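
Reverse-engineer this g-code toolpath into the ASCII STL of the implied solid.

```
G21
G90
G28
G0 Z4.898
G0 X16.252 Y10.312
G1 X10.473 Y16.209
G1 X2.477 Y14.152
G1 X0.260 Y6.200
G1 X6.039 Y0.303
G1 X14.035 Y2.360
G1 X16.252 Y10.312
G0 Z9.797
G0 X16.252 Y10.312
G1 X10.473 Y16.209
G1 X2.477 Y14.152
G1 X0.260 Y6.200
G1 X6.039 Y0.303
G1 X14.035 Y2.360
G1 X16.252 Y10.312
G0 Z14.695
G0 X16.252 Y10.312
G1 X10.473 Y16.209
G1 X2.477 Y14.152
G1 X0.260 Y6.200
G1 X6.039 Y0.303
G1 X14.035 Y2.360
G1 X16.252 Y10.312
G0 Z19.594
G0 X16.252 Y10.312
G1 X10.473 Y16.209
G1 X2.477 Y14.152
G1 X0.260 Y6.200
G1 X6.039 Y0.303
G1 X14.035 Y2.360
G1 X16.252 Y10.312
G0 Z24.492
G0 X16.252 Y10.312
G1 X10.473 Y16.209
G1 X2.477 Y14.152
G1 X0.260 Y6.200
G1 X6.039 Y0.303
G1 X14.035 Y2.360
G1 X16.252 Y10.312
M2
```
solid part
  facet normal 0.0000 0.0000 -1.0000
    outer loop
      vertex 2.477 14.152 0.000
      vertex 10.473 16.209 0.000
      vertex 16.252 10.312 0.000
    endloop
  endfacet
  facet normal 0.0000 0.0000 -1.0000
    outer loop
      vertex 0.260 6.200 0.000
      vertex 2.477 14.152 0.000
      vertex 16.252 10.312 0.000
    endloop
  endfacet
  facet normal 0.0000 0.0000 -1.0000
    outer loop
      vertex 6.039 0.303 0.000
      vertex 0.260 6.200 0.000
      vertex 16.252 10.312 0.000
    endloop
  endfacet
  facet normal 0.0000 0.0000 -1.0000
    outer loop
      vertex 14.035 2.360 0.000
      vertex 6.039 0.303 0.000
      vertex 16.252 10.312 0.000
    endloop
  endfacet
  facet normal 0.0000 0.0000 1.0000
    outer loop
      vertex 16.252 10.312 24.492
      vertex 10.473 16.209 24.492
      vertex 2.477 14.152 24.492
    endloop
  endfacet
  facet normal 0.0000 0.0000 1.0000
    outer loop
      vertex 16.252 10.312 24.492
      vertex 2.477 14.152 24.492
      vertex 0.260 6.200 24.492
    endloop
  endfacet
  facet normal 0.0000 0.0000 1.0000
    outer loop
      vertex 16.252 10.312 24.492
      vertex 0.260 6.200 24.492
      vertex 6.039 0.303 24.492
    endloop
  endfacet
  facet normal 0.0000 0.0000 1.0000
    outer loop
      vertex 16.252 10.312 24.492
      vertex 6.039 0.303 24.492
      vertex 14.035 2.360 24.492
    endloop
  endfacet
  facet normal 0.7142 0.6999 0.0000
    outer loop
      vertex 16.252 10.312 0.000
      vertex 10.473 16.209 0.000
      vertex 10.473 16.209 24.492
    endloop
  endfacet
  facet normal 0.7142 0.6999 0.0000
    outer loop
      vertex 16.252 10.312 0.000
      vertex 10.473 16.209 24.492
      vertex 16.252 10.312 24.492
    endloop
  endfacet
  facet normal -0.2491 0.9685 0.0000
    outer loop
      vertex 10.473 16.209 0.000
      vertex 2.477 14.152 0.000
      vertex 2.477 14.152 24.492
    endloop
  endfacet
  facet normal -0.2491 0.9685 0.0000
    outer loop
      vertex 10.473 16.209 0.000
      vertex 2.477 14.152 24.492
      vertex 10.473 16.209 24.492
    endloop
  endfacet
  facet normal -0.9633 0.2686 0.0000
    outer loop
      vertex 2.477 14.152 0.000
      vertex 0.260 6.200 0.000
      vertex 0.260 6.200 24.492
    endloop
  endfacet
  facet normal -0.9633 0.2686 0.0000
    outer loop
      vertex 2.477 14.152 0.000
      vertex 0.260 6.200 24.492
      vertex 2.477 14.152 24.492
    endloop
  endfacet
  facet normal -0.7142 -0.6999 0.0000
    outer loop
      vertex 0.260 6.200 0.000
      vertex 6.039 0.303 0.000
      vertex 6.039 0.303 24.492
    endloop
  endfacet
  facet normal -0.7142 -0.6999 0.0000
    outer loop
      vertex 0.260 6.200 0.000
      vertex 6.039 0.303 24.492
      vertex 0.260 6.200 24.492
    endloop
  endfacet
  facet normal 0.2491 -0.9685 0.0000
    outer loop
      vertex 6.039 0.303 0.000
      vertex 14.035 2.360 0.000
      vertex 14.035 2.360 24.492
    endloop
  endfacet
  facet normal 0.2491 -0.9685 0.0000
    outer loop
      vertex 6.039 0.303 0.000
      vertex 14.035 2.360 24.492
      vertex 6.039 0.303 24.492
    endloop
  endfacet
  facet normal 0.9633 -0.2686 0.0000
    outer loop
      vertex 14.035 2.360 0.000
      vertex 16.252 10.312 0.000
      vertex 16.252 10.312 24.492
    endloop
  endfacet
  facet normal 0.9633 -0.2686 0.0000
    outer loop
      vertex 14.035 2.360 0.000
      vertex 16.252 10.312 24.492
      vertex 14.035 2.360 24.492
    endloop
  endfacet
endsolid part

The G0 Z moves step by Δz≈4.898 mm. Every layer's G1 loop is the same polygon, so the solid is a straight extrusion of it from z=0 to z≈24.5. Closing with flat bottom and top caps and triangulating gives 20 facets — a regular 6-sided prism (a cylinder approximated with 6 flat sides), circumscribed radius ≈ 8.26 mm, height ≈ 24.5 mm.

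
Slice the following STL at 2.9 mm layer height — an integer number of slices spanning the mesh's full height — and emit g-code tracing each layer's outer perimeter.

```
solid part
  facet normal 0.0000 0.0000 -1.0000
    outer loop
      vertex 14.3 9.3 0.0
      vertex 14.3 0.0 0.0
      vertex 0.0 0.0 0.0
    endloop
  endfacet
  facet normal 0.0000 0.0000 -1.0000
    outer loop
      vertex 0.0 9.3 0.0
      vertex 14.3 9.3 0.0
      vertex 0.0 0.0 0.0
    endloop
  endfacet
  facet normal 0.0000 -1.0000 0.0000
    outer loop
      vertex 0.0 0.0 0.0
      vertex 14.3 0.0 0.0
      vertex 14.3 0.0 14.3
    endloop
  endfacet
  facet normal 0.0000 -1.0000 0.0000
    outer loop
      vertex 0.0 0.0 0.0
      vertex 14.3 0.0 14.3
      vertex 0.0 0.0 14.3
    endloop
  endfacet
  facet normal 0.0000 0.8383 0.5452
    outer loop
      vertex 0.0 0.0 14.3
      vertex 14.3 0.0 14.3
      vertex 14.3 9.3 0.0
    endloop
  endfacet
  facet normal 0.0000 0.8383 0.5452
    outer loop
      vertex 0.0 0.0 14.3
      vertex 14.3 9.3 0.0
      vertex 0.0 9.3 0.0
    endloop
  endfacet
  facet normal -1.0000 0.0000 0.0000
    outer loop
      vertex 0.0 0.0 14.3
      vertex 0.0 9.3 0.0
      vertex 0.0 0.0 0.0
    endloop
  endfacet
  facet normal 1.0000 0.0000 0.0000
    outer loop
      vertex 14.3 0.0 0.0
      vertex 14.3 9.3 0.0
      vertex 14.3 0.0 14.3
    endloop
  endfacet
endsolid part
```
; perimeter-only toolpath
G21 ; units = mm
G90 ; absolute positioning
G28 ; home
; layer 1
G0 Z2.9
G0 X0.0 Y0.0
G1 X14.3 Y0.0
G1 X14.3 Y7.4
G1 X0.0 Y7.4
G1 X0.0 Y0.0
; layer 2
G0 Z5.7
G0 X0.0 Y0.0
G1 X14.3 Y0.0
G1 X14.3 Y5.6
G1 X0.0 Y5.6
G1 X0.0 Y0.0
; layer 3
G0 Z8.6
G0 X0.0 Y0.0
G1 X14.3 Y0.0
G1 X14.3 Y3.7
G1 X0.0 Y3.7
G1 X0.0 Y0.0
; layer 4
G0 Z11.4
G0 X0.0 Y0.0
G1 X14.3 Y0.0
G1 X14.3 Y1.9
G1 X0.0 Y1.9
G1 X0.0 Y0.0
M2 ; end

The solid is a wedge (ramp): 14.3 × 9.3 mm base, rising to 14.3 mm along the y=0 edge and sloping linearly to z=0 at y=9.3. Slicing at Δz = 2.9 mm — 5 equal slices spanning the solid's height, so layer i sits at z = i·h/5 — gives 4 non-empty perimeters. Each is a 4-segment closed polygon; G0 lifts to the layer z and rapids to the start vertex, then G1 traces the edges. The cross-section shrinks linearly with z (the slice at the apex is degenerate and omitted).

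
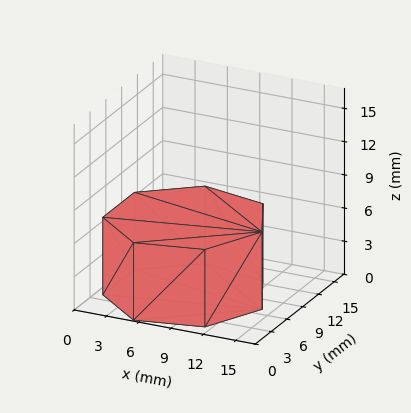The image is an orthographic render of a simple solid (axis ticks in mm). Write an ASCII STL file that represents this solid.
Reading the render: the shape is a regular 7-sided prism (a cylinder approximated with 7 flat sides), circumscribed radius ≈ 7 mm, height ≈ 7 mm (dimensions read to the nearest mm from the axis ticks). For the STL, each face is triangulated and given an outward normal.

solid part
  facet normal 0.0000 0.0000 -1.0000
    outer loop
      vertex 5.4 13.8 0.0
      vertex 11.4 12.5 0.0
      vertex 14.0 7.0 0.0
    endloop
  endfacet
  facet normal 0.0000 0.0000 -1.0000
    outer loop
      vertex 0.7 10.0 0.0
      vertex 5.4 13.8 0.0
      vertex 14.0 7.0 0.0
    endloop
  endfacet
  facet normal 0.0000 0.0000 -1.0000
    outer loop
      vertex 0.7 4.0 0.0
      vertex 0.7 10.0 0.0
      vertex 14.0 7.0 0.0
    endloop
  endfacet
  facet normal 0.0000 0.0000 -1.0000
    outer loop
      vertex 5.4 0.2 0.0
      vertex 0.7 4.0 0.0
      vertex 14.0 7.0 0.0
    endloop
  endfacet
  facet normal 0.0000 0.0000 -1.0000
    outer loop
      vertex 11.4 1.5 0.0
      vertex 5.4 0.2 0.0
      vertex 14.0 7.0 0.0
    endloop
  endfacet
  facet normal 0.0000 0.0000 1.0000
    outer loop
      vertex 14.0 7.0 7.0
      vertex 11.4 12.5 7.0
      vertex 5.4 13.8 7.0
    endloop
  endfacet
  facet normal 0.0000 0.0000 1.0000
    outer loop
      vertex 14.0 7.0 7.0
      vertex 5.4 13.8 7.0
      vertex 0.7 10.0 7.0
    endloop
  endfacet
  facet normal 0.0000 0.0000 1.0000
    outer loop
      vertex 14.0 7.0 7.0
      vertex 0.7 10.0 7.0
      vertex 0.7 4.0 7.0
    endloop
  endfacet
  facet normal 0.0000 0.0000 1.0000
    outer loop
      vertex 14.0 7.0 7.0
      vertex 0.7 4.0 7.0
      vertex 5.4 0.2 7.0
    endloop
  endfacet
  facet normal 0.0000 0.0000 1.0000
    outer loop
      vertex 14.0 7.0 7.0
      vertex 5.4 0.2 7.0
      vertex 11.4 1.5 7.0
    endloop
  endfacet
  facet normal 0.9041 0.4274 0.0000
    outer loop
      vertex 14.0 7.0 0.0
      vertex 11.4 12.5 0.0
      vertex 11.4 12.5 7.0
    endloop
  endfacet
  facet normal 0.9041 0.4274 0.0000
    outer loop
      vertex 14.0 7.0 0.0
      vertex 11.4 12.5 7.0
      vertex 14.0 7.0 7.0
    endloop
  endfacet
  facet normal 0.2118 0.9773 0.0000
    outer loop
      vertex 11.4 12.5 0.0
      vertex 5.4 13.8 0.0
      vertex 5.4 13.8 7.0
    endloop
  endfacet
  facet normal 0.2118 0.9773 0.0000
    outer loop
      vertex 11.4 12.5 0.0
      vertex 5.4 13.8 7.0
      vertex 11.4 12.5 7.0
    endloop
  endfacet
  facet normal -0.6287 0.7776 0.0000
    outer loop
      vertex 5.4 13.8 0.0
      vertex 0.7 10.0 0.0
      vertex 0.7 10.0 7.0
    endloop
  endfacet
  facet normal -0.6287 0.7776 0.0000
    outer loop
      vertex 5.4 13.8 0.0
      vertex 0.7 10.0 7.0
      vertex 5.4 13.8 7.0
    endloop
  endfacet
  facet normal -1.0000 0.0000 0.0000
    outer loop
      vertex 0.7 10.0 0.0
      vertex 0.7 4.0 0.0
      vertex 0.7 4.0 7.0
    endloop
  endfacet
  facet normal -1.0000 0.0000 0.0000
    outer loop
      vertex 0.7 10.0 0.0
      vertex 0.7 4.0 7.0
      vertex 0.7 10.0 7.0
    endloop
  endfacet
  facet normal -0.6287 -0.7776 0.0000
    outer loop
      vertex 0.7 4.0 0.0
      vertex 5.4 0.2 0.0
      vertex 5.4 0.2 7.0
    endloop
  endfacet
  facet normal -0.6287 -0.7776 0.0000
    outer loop
      vertex 0.7 4.0 0.0
      vertex 5.4 0.2 7.0
      vertex 0.7 4.0 7.0
    endloop
  endfacet
  facet normal 0.2118 -0.9773 0.0000
    outer loop
      vertex 5.4 0.2 0.0
      vertex 11.4 1.5 0.0
      vertex 11.4 1.5 7.0
    endloop
  endfacet
  facet normal 0.2118 -0.9773 0.0000
    outer loop
      vertex 5.4 0.2 0.0
      vertex 11.4 1.5 7.0
      vertex 5.4 0.2 7.0
    endloop
  endfacet
  facet normal 0.9041 -0.4274 0.0000
    outer loop
      vertex 11.4 1.5 0.0
      vertex 14.0 7.0 0.0
      vertex 14.0 7.0 7.0
    endloop
  endfacet
  facet normal 0.9041 -0.4274 0.0000
    outer loop
      vertex 11.4 1.5 0.0
      vertex 14.0 7.0 7.0
      vertex 11.4 1.5 7.0
    endloop
  endfacet
endsolid part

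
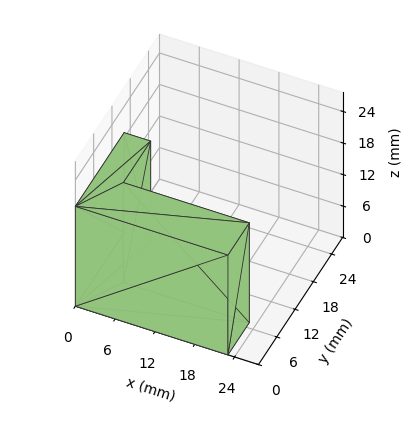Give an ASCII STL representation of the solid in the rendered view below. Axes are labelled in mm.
Reading the render: the shape is an L-shaped prism: outer 23 × 16 mm, arm thicknesses ≈ 7 mm (horizontal) and 4 mm (vertical), extruded 19 mm in z (dimensions read to the nearest mm from the axis ticks). For the STL, each face is triangulated and given an outward normal.

solid part
  facet normal 0.0000 0.0000 -1.0000
    outer loop
      vertex 23.0 7.0 0.0
      vertex 23.0 0.0 0.0
      vertex 0.0 0.0 0.0
    endloop
  endfacet
  facet normal 0.0000 0.0000 -1.0000
    outer loop
      vertex 4.0 7.0 0.0
      vertex 23.0 7.0 0.0
      vertex 0.0 0.0 0.0
    endloop
  endfacet
  facet normal 0.0000 0.0000 -1.0000
    outer loop
      vertex 4.0 16.0 0.0
      vertex 4.0 7.0 0.0
      vertex 0.0 0.0 0.0
    endloop
  endfacet
  facet normal 0.0000 0.0000 -1.0000
    outer loop
      vertex 0.0 16.0 0.0
      vertex 4.0 16.0 0.0
      vertex 0.0 0.0 0.0
    endloop
  endfacet
  facet normal 0.0000 0.0000 1.0000
    outer loop
      vertex 0.0 0.0 19.0
      vertex 23.0 0.0 19.0
      vertex 23.0 7.0 19.0
    endloop
  endfacet
  facet normal 0.0000 0.0000 1.0000
    outer loop
      vertex 0.0 0.0 19.0
      vertex 23.0 7.0 19.0
      vertex 4.0 7.0 19.0
    endloop
  endfacet
  facet normal 0.0000 0.0000 1.0000
    outer loop
      vertex 0.0 0.0 19.0
      vertex 4.0 7.0 19.0
      vertex 4.0 16.0 19.0
    endloop
  endfacet
  facet normal 0.0000 0.0000 1.0000
    outer loop
      vertex 0.0 0.0 19.0
      vertex 4.0 16.0 19.0
      vertex 0.0 16.0 19.0
    endloop
  endfacet
  facet normal 0.0000 -1.0000 0.0000
    outer loop
      vertex 0.0 0.0 0.0
      vertex 23.0 0.0 0.0
      vertex 23.0 0.0 19.0
    endloop
  endfacet
  facet normal 0.0000 -1.0000 0.0000
    outer loop
      vertex 0.0 0.0 0.0
      vertex 23.0 0.0 19.0
      vertex 0.0 0.0 19.0
    endloop
  endfacet
  facet normal 1.0000 0.0000 0.0000
    outer loop
      vertex 23.0 0.0 0.0
      vertex 23.0 7.0 0.0
      vertex 23.0 7.0 19.0
    endloop
  endfacet
  facet normal 1.0000 0.0000 0.0000
    outer loop
      vertex 23.0 0.0 0.0
      vertex 23.0 7.0 19.0
      vertex 23.0 0.0 19.0
    endloop
  endfacet
  facet normal 0.0000 1.0000 0.0000
    outer loop
      vertex 23.0 7.0 0.0
      vertex 4.0 7.0 0.0
      vertex 4.0 7.0 19.0
    endloop
  endfacet
  facet normal 0.0000 1.0000 0.0000
    outer loop
      vertex 23.0 7.0 0.0
      vertex 4.0 7.0 19.0
      vertex 23.0 7.0 19.0
    endloop
  endfacet
  facet normal 1.0000 0.0000 0.0000
    outer loop
      vertex 4.0 7.0 0.0
      vertex 4.0 16.0 0.0
      vertex 4.0 16.0 19.0
    endloop
  endfacet
  facet normal 1.0000 0.0000 0.0000
    outer loop
      vertex 4.0 7.0 0.0
      vertex 4.0 16.0 19.0
      vertex 4.0 7.0 19.0
    endloop
  endfacet
  facet normal 0.0000 1.0000 0.0000
    outer loop
      vertex 4.0 16.0 0.0
      vertex 0.0 16.0 0.0
      vertex 0.0 16.0 19.0
    endloop
  endfacet
  facet normal 0.0000 1.0000 0.0000
    outer loop
      vertex 4.0 16.0 0.0
      vertex 0.0 16.0 19.0
      vertex 4.0 16.0 19.0
    endloop
  endfacet
  facet normal -1.0000 0.0000 0.0000
    outer loop
      vertex 0.0 16.0 0.0
      vertex 0.0 0.0 0.0
      vertex 0.0 0.0 19.0
    endloop
  endfacet
  facet normal -1.0000 0.0000 0.0000
    outer loop
      vertex 0.0 16.0 0.0
      vertex 0.0 0.0 19.0
      vertex 0.0 16.0 19.0
    endloop
  endfacet
endsolid part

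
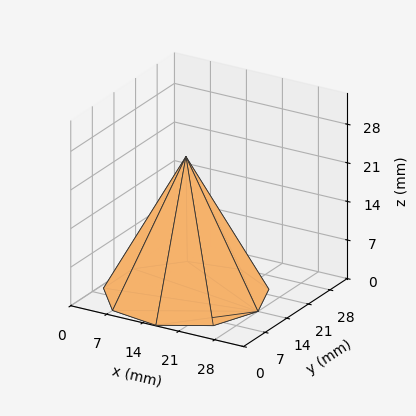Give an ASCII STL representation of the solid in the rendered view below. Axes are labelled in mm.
Reading the render: the shape is a regular 9-sided pyramid, base circumscribed radius ≈ 14 mm, apex at z ≈ 25 mm (dimensions read to the nearest mm from the axis ticks). For the STL, each face is triangulated and given an outward normal.

solid part
  facet normal 0.0000 0.0000 -1.0000
    outer loop
      vertex 16.431 27.787 0.000
      vertex 24.725 22.999 0.000
      vertex 28.000 14.000 0.000
    endloop
  endfacet
  facet normal 0.0000 0.0000 -1.0000
    outer loop
      vertex 7.000 26.124 0.000
      vertex 16.431 27.787 0.000
      vertex 28.000 14.000 0.000
    endloop
  endfacet
  facet normal 0.0000 0.0000 -1.0000
    outer loop
      vertex 0.844 18.788 0.000
      vertex 7.000 26.124 0.000
      vertex 28.000 14.000 0.000
    endloop
  endfacet
  facet normal 0.0000 0.0000 -1.0000
    outer loop
      vertex 0.844 9.212 0.000
      vertex 0.844 18.788 0.000
      vertex 28.000 14.000 0.000
    endloop
  endfacet
  facet normal 0.0000 0.0000 -1.0000
    outer loop
      vertex 7.000 1.876 0.000
      vertex 0.844 9.212 0.000
      vertex 28.000 14.000 0.000
    endloop
  endfacet
  facet normal 0.0000 0.0000 -1.0000
    outer loop
      vertex 16.431 0.213 0.000
      vertex 7.000 1.876 0.000
      vertex 28.000 14.000 0.000
    endloop
  endfacet
  facet normal 0.0000 0.0000 -1.0000
    outer loop
      vertex 24.725 5.001 0.000
      vertex 16.431 0.213 0.000
      vertex 28.000 14.000 0.000
    endloop
  endfacet
  facet normal 0.8316 0.3026 0.4657
    outer loop
      vertex 28.000 14.000 0.000
      vertex 24.725 22.999 0.000
      vertex 14.000 14.000 25.000
    endloop
  endfacet
  facet normal 0.4424 0.7664 0.4657
    outer loop
      vertex 24.725 22.999 0.000
      vertex 16.431 27.787 0.000
      vertex 14.000 14.000 25.000
    endloop
  endfacet
  facet normal -0.1537 0.8715 0.4657
    outer loop
      vertex 16.431 27.787 0.000
      vertex 7.000 26.124 0.000
      vertex 14.000 14.000 25.000
    endloop
  endfacet
  facet normal -0.6779 0.5689 0.4657
    outer loop
      vertex 7.000 26.124 0.000
      vertex 0.844 18.788 0.000
      vertex 14.000 14.000 25.000
    endloop
  endfacet
  facet normal -0.8849 0.0000 0.4657
    outer loop
      vertex 0.844 18.788 0.000
      vertex 0.844 9.212 0.000
      vertex 14.000 14.000 25.000
    endloop
  endfacet
  facet normal -0.6779 -0.5689 0.4657
    outer loop
      vertex 0.844 9.212 0.000
      vertex 7.000 1.876 0.000
      vertex 14.000 14.000 25.000
    endloop
  endfacet
  facet normal -0.1537 -0.8715 0.4657
    outer loop
      vertex 7.000 1.876 0.000
      vertex 16.431 0.213 0.000
      vertex 14.000 14.000 25.000
    endloop
  endfacet
  facet normal 0.4424 -0.7664 0.4657
    outer loop
      vertex 16.431 0.213 0.000
      vertex 24.725 5.001 0.000
      vertex 14.000 14.000 25.000
    endloop
  endfacet
  facet normal 0.8316 -0.3026 0.4657
    outer loop
      vertex 24.725 5.001 0.000
      vertex 28.000 14.000 0.000
      vertex 14.000 14.000 25.000
    endloop
  endfacet
endsolid part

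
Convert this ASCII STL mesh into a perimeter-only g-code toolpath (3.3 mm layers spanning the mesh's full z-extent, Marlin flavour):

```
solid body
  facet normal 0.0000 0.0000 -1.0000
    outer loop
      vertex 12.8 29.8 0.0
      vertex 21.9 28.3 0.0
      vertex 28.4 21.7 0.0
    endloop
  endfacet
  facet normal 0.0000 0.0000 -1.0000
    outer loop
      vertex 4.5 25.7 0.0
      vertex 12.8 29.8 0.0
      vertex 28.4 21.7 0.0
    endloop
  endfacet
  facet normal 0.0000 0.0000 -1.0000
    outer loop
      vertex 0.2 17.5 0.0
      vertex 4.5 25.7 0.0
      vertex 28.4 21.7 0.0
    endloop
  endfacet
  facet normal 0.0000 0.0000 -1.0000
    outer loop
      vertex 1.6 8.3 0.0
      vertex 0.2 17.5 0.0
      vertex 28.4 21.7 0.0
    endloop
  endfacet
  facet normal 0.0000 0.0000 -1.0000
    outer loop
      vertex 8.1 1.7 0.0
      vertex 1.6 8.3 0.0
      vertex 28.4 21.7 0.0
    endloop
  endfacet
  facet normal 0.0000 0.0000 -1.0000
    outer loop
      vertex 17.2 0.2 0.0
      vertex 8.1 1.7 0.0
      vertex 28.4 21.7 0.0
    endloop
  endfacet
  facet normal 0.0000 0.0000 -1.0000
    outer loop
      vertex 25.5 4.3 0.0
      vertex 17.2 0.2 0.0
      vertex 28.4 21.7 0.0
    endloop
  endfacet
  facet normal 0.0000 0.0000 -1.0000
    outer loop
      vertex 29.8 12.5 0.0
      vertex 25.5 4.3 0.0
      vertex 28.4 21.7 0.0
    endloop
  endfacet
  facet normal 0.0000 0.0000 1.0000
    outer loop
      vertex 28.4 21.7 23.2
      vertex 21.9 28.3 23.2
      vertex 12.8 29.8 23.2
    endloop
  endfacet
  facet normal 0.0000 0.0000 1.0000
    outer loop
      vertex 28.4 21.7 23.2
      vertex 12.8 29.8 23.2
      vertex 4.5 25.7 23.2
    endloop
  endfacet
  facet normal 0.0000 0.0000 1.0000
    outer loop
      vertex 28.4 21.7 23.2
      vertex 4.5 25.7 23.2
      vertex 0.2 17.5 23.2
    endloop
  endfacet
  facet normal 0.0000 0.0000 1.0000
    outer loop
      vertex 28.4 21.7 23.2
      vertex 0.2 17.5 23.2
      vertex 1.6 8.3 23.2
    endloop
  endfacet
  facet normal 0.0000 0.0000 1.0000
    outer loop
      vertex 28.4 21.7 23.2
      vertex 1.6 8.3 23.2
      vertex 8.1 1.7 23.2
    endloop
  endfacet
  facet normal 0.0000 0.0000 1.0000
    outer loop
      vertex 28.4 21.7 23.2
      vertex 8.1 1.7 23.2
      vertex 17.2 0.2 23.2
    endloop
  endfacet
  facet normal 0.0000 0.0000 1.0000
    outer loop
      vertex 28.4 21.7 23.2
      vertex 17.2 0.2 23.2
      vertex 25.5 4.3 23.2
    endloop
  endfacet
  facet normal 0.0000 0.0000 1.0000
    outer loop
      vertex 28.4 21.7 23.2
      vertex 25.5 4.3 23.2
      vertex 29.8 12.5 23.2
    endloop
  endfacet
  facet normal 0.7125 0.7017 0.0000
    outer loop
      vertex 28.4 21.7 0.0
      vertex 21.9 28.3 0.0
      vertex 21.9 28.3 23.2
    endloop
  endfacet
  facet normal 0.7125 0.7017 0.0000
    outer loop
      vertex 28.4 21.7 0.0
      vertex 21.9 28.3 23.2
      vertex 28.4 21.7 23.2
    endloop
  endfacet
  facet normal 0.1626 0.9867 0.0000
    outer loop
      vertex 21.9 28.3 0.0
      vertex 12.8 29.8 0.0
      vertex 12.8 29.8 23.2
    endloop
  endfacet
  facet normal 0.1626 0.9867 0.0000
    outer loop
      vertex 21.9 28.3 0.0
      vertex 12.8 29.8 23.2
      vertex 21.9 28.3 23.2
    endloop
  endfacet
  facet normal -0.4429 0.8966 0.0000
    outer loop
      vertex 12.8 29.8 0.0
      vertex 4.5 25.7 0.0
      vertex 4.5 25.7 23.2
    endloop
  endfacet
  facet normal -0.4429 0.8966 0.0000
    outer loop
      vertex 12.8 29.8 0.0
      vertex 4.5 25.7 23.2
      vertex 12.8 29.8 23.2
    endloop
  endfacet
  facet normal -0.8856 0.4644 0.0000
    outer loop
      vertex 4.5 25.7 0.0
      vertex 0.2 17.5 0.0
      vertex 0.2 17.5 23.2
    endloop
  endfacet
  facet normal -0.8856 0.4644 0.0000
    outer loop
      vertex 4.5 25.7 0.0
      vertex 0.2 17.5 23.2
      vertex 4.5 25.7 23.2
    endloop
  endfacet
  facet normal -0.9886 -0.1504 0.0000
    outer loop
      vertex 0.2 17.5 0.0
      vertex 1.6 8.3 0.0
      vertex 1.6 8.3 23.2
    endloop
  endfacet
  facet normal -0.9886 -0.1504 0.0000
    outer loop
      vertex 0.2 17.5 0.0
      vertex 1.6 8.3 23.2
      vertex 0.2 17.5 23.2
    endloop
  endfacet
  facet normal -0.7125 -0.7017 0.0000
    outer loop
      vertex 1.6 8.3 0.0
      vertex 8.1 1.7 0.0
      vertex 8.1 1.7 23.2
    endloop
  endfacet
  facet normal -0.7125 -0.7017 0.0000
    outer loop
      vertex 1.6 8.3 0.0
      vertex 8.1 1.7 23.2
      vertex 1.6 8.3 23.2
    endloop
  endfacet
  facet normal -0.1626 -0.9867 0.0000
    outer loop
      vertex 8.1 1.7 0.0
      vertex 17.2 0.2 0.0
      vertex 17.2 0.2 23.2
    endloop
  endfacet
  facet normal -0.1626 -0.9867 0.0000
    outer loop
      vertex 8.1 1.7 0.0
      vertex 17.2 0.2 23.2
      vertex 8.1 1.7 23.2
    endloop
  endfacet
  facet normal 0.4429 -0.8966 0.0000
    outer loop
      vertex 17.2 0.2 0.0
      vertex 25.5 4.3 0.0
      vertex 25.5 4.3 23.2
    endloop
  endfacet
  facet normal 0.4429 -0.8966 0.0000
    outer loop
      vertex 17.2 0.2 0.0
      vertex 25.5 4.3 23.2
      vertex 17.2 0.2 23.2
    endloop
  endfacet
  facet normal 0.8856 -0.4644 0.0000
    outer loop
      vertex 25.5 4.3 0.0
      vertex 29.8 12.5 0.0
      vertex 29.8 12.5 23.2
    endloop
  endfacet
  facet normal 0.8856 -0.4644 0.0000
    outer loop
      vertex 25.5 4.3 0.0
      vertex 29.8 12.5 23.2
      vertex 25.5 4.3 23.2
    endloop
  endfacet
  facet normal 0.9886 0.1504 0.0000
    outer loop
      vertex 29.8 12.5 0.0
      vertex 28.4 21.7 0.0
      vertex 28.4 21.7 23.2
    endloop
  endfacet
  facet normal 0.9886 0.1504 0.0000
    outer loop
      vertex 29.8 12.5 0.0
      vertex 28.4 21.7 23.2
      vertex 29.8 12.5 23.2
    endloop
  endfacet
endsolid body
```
; perimeter-only toolpath
G21 ; units = mm
G90 ; absolute positioning
G28 ; home
; layer 1
G0 Z3.3
G0 X28.4 Y21.7
G1 X21.9 Y28.3
G1 X12.8 Y29.8
G1 X4.5 Y25.7
G1 X0.2 Y17.5
G1 X1.6 Y8.3
G1 X8.1 Y1.7
G1 X17.2 Y0.2
G1 X25.5 Y4.3
G1 X29.8 Y12.5
G1 X28.4 Y21.7
; layer 2
G0 Z6.6
G0 X28.4 Y21.7
G1 X21.9 Y28.3
G1 X12.8 Y29.8
G1 X4.5 Y25.7
G1 X0.2 Y17.5
G1 X1.6 Y8.3
G1 X8.1 Y1.7
G1 X17.2 Y0.2
G1 X25.5 Y4.3
G1 X29.8 Y12.5
G1 X28.4 Y21.7
; layer 3
G0 Z9.9
G0 X28.4 Y21.7
G1 X21.9 Y28.3
G1 X12.8 Y29.8
G1 X4.5 Y25.7
G1 X0.2 Y17.5
G1 X1.6 Y8.3
G1 X8.1 Y1.7
G1 X17.2 Y0.2
G1 X25.5 Y4.3
G1 X29.8 Y12.5
G1 X28.4 Y21.7
; layer 4
G0 Z13.3
G0 X28.4 Y21.7
G1 X21.9 Y28.3
G1 X12.8 Y29.8
G1 X4.5 Y25.7
G1 X0.2 Y17.5
G1 X1.6 Y8.3
G1 X8.1 Y1.7
G1 X17.2 Y0.2
G1 X25.5 Y4.3
G1 X29.8 Y12.5
G1 X28.4 Y21.7
; layer 5
G0 Z16.6
G0 X28.4 Y21.7
G1 X21.9 Y28.3
G1 X12.8 Y29.8
G1 X4.5 Y25.7
G1 X0.2 Y17.5
G1 X1.6 Y8.3
G1 X8.1 Y1.7
G1 X17.2 Y0.2
G1 X25.5 Y4.3
G1 X29.8 Y12.5
G1 X28.4 Y21.7
; layer 6
G0 Z19.9
G0 X28.4 Y21.7
G1 X21.9 Y28.3
G1 X12.8 Y29.8
G1 X4.5 Y25.7
G1 X0.2 Y17.5
G1 X1.6 Y8.3
G1 X8.1 Y1.7
G1 X17.2 Y0.2
G1 X25.5 Y4.3
G1 X29.8 Y12.5
G1 X28.4 Y21.7
; layer 7
G0 Z23.2
G0 X28.4 Y21.7
G1 X21.9 Y28.3
G1 X12.8 Y29.8
G1 X4.5 Y25.7
G1 X0.2 Y17.5
G1 X1.6 Y8.3
G1 X8.1 Y1.7
G1 X17.2 Y0.2
G1 X25.5 Y4.3
G1 X29.8 Y12.5
G1 X28.4 Y21.7
M2 ; end

The solid is a regular 10-sided prism (a cylinder approximated with 10 flat sides), circumscribed radius ≈ 15 mm, height ≈ 23.2 mm. Slicing at Δz = 3.3 mm — 7 equal slices spanning the solid's height, so layer i sits at z = i·h/7 — gives 7 non-empty perimeters. Each is a 10-segment closed polygon; G0 lifts to the layer z and rapids to the start vertex, then G1 traces the edges.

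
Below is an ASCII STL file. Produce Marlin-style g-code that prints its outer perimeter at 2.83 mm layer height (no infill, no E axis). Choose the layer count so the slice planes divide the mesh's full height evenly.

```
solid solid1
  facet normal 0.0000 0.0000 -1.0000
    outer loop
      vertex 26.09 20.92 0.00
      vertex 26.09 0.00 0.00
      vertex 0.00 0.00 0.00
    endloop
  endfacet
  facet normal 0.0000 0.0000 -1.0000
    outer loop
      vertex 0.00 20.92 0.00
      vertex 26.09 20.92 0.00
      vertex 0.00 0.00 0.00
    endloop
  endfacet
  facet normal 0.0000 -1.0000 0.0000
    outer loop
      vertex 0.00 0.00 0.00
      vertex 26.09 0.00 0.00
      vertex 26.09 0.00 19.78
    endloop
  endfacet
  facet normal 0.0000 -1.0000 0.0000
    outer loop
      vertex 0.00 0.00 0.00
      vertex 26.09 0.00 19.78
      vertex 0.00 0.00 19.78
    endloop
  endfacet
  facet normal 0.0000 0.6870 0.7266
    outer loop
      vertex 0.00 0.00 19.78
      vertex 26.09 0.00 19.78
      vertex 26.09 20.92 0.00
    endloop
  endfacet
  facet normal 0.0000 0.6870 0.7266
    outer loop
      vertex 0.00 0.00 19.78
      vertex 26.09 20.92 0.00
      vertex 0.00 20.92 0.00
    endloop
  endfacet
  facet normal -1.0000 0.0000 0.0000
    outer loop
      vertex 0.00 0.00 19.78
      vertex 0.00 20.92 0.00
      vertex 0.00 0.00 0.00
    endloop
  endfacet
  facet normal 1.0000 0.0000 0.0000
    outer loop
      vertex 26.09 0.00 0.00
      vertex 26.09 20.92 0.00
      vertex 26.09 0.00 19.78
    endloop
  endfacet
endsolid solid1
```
; perimeter-only toolpath
G21 ; units = mm
G90 ; absolute positioning
G28 ; home
; layer 1
G0 Z2.83
G0 X0.00 Y0.00
G1 X26.09 Y0.00
G1 X26.09 Y17.93
G1 X0.00 Y17.93
G1 X0.00 Y0.00
; layer 2
G0 Z5.65
G0 X0.00 Y0.00
G1 X26.09 Y0.00
G1 X26.09 Y14.94
G1 X0.00 Y14.94
G1 X0.00 Y0.00
; layer 3
G0 Z8.48
G0 X0.00 Y0.00
G1 X26.09 Y0.00
G1 X26.09 Y11.95
G1 X0.00 Y11.95
G1 X0.00 Y0.00
; layer 4
G0 Z11.30
G0 X0.00 Y0.00
G1 X26.09 Y0.00
G1 X26.09 Y8.97
G1 X0.00 Y8.97
G1 X0.00 Y0.00
; layer 5
G0 Z14.13
G0 X0.00 Y0.00
G1 X26.09 Y0.00
G1 X26.09 Y5.98
G1 X0.00 Y5.98
G1 X0.00 Y0.00
; layer 6
G0 Z16.95
G0 X0.00 Y0.00
G1 X26.09 Y0.00
G1 X26.09 Y2.99
G1 X0.00 Y2.99
G1 X0.00 Y0.00
M2 ; end

The solid is a wedge (ramp): 26.1 × 20.9 mm base, rising to 19.8 mm along the y=0 edge and sloping linearly to z=0 at y=20.9. Slicing at Δz = 2.83 mm — 7 equal slices spanning the solid's height, so layer i sits at z = i·h/7 — gives 6 non-empty perimeters. Each is a 4-segment closed polygon; G0 lifts to the layer z and rapids to the start vertex, then G1 traces the edges. The cross-section shrinks linearly with z (the slice at the apex is degenerate and omitted).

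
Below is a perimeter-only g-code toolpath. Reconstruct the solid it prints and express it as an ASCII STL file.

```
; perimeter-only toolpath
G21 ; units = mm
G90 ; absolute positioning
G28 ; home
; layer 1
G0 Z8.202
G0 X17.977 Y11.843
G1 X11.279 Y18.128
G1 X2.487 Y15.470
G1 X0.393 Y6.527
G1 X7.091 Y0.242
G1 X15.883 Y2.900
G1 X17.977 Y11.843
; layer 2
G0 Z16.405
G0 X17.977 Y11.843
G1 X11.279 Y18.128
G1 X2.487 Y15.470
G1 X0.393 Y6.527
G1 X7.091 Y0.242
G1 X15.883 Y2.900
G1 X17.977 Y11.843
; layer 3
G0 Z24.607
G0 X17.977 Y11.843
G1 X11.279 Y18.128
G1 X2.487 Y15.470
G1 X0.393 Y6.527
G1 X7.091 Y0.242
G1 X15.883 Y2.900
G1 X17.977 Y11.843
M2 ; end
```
solid part
  facet normal 0.0000 0.0000 -1.0000
    outer loop
      vertex 2.487 15.470 0.000
      vertex 11.279 18.128 0.000
      vertex 17.977 11.843 0.000
    endloop
  endfacet
  facet normal 0.0000 0.0000 -1.0000
    outer loop
      vertex 0.393 6.527 0.000
      vertex 2.487 15.470 0.000
      vertex 17.977 11.843 0.000
    endloop
  endfacet
  facet normal 0.0000 0.0000 -1.0000
    outer loop
      vertex 7.091 0.242 0.000
      vertex 0.393 6.527 0.000
      vertex 17.977 11.843 0.000
    endloop
  endfacet
  facet normal 0.0000 0.0000 -1.0000
    outer loop
      vertex 15.883 2.900 0.000
      vertex 7.091 0.242 0.000
      vertex 17.977 11.843 0.000
    endloop
  endfacet
  facet normal 0.0000 0.0000 1.0000
    outer loop
      vertex 17.977 11.843 24.607
      vertex 11.279 18.128 24.607
      vertex 2.487 15.470 24.607
    endloop
  endfacet
  facet normal 0.0000 0.0000 1.0000
    outer loop
      vertex 17.977 11.843 24.607
      vertex 2.487 15.470 24.607
      vertex 0.393 6.527 24.607
    endloop
  endfacet
  facet normal 0.0000 0.0000 1.0000
    outer loop
      vertex 17.977 11.843 24.607
      vertex 0.393 6.527 24.607
      vertex 7.091 0.242 24.607
    endloop
  endfacet
  facet normal 0.0000 0.0000 1.0000
    outer loop
      vertex 17.977 11.843 24.607
      vertex 7.091 0.242 24.607
      vertex 15.883 2.900 24.607
    endloop
  endfacet
  facet normal 0.6843 0.7292 0.0000
    outer loop
      vertex 17.977 11.843 0.000
      vertex 11.279 18.128 0.000
      vertex 11.279 18.128 24.607
    endloop
  endfacet
  facet normal 0.6843 0.7292 0.0000
    outer loop
      vertex 17.977 11.843 0.000
      vertex 11.279 18.128 24.607
      vertex 17.977 11.843 24.607
    endloop
  endfacet
  facet normal -0.2894 0.9572 0.0000
    outer loop
      vertex 11.279 18.128 0.000
      vertex 2.487 15.470 0.000
      vertex 2.487 15.470 24.607
    endloop
  endfacet
  facet normal -0.2894 0.9572 0.0000
    outer loop
      vertex 11.279 18.128 0.000
      vertex 2.487 15.470 24.607
      vertex 11.279 18.128 24.607
    endloop
  endfacet
  facet normal -0.9737 0.2280 0.0000
    outer loop
      vertex 2.487 15.470 0.000
      vertex 0.393 6.527 0.000
      vertex 0.393 6.527 24.607
    endloop
  endfacet
  facet normal -0.9737 0.2280 0.0000
    outer loop
      vertex 2.487 15.470 0.000
      vertex 0.393 6.527 24.607
      vertex 2.487 15.470 24.607
    endloop
  endfacet
  facet normal -0.6843 -0.7292 0.0000
    outer loop
      vertex 0.393 6.527 0.000
      vertex 7.091 0.242 0.000
      vertex 7.091 0.242 24.607
    endloop
  endfacet
  facet normal -0.6843 -0.7292 0.0000
    outer loop
      vertex 0.393 6.527 0.000
      vertex 7.091 0.242 24.607
      vertex 0.393 6.527 24.607
    endloop
  endfacet
  facet normal 0.2894 -0.9572 0.0000
    outer loop
      vertex 7.091 0.242 0.000
      vertex 15.883 2.900 0.000
      vertex 15.883 2.900 24.607
    endloop
  endfacet
  facet normal 0.2894 -0.9572 0.0000
    outer loop
      vertex 7.091 0.242 0.000
      vertex 15.883 2.900 24.607
      vertex 7.091 0.242 24.607
    endloop
  endfacet
  facet normal 0.9737 -0.2280 0.0000
    outer loop
      vertex 15.883 2.900 0.000
      vertex 17.977 11.843 0.000
      vertex 17.977 11.843 24.607
    endloop
  endfacet
  facet normal 0.9737 -0.2280 0.0000
    outer loop
      vertex 15.883 2.900 0.000
      vertex 17.977 11.843 24.607
      vertex 15.883 2.900 24.607
    endloop
  endfacet
endsolid part

The G0 Z moves step by Δz≈8.202 mm. Every layer's G1 loop is the same polygon, so the solid is a straight extrusion of it from z=0 to z≈24.6. Closing with flat bottom and top caps and triangulating gives 20 facets — a regular 6-sided prism (a cylinder approximated with 6 flat sides), circumscribed radius ≈ 9.19 mm, height ≈ 24.6 mm.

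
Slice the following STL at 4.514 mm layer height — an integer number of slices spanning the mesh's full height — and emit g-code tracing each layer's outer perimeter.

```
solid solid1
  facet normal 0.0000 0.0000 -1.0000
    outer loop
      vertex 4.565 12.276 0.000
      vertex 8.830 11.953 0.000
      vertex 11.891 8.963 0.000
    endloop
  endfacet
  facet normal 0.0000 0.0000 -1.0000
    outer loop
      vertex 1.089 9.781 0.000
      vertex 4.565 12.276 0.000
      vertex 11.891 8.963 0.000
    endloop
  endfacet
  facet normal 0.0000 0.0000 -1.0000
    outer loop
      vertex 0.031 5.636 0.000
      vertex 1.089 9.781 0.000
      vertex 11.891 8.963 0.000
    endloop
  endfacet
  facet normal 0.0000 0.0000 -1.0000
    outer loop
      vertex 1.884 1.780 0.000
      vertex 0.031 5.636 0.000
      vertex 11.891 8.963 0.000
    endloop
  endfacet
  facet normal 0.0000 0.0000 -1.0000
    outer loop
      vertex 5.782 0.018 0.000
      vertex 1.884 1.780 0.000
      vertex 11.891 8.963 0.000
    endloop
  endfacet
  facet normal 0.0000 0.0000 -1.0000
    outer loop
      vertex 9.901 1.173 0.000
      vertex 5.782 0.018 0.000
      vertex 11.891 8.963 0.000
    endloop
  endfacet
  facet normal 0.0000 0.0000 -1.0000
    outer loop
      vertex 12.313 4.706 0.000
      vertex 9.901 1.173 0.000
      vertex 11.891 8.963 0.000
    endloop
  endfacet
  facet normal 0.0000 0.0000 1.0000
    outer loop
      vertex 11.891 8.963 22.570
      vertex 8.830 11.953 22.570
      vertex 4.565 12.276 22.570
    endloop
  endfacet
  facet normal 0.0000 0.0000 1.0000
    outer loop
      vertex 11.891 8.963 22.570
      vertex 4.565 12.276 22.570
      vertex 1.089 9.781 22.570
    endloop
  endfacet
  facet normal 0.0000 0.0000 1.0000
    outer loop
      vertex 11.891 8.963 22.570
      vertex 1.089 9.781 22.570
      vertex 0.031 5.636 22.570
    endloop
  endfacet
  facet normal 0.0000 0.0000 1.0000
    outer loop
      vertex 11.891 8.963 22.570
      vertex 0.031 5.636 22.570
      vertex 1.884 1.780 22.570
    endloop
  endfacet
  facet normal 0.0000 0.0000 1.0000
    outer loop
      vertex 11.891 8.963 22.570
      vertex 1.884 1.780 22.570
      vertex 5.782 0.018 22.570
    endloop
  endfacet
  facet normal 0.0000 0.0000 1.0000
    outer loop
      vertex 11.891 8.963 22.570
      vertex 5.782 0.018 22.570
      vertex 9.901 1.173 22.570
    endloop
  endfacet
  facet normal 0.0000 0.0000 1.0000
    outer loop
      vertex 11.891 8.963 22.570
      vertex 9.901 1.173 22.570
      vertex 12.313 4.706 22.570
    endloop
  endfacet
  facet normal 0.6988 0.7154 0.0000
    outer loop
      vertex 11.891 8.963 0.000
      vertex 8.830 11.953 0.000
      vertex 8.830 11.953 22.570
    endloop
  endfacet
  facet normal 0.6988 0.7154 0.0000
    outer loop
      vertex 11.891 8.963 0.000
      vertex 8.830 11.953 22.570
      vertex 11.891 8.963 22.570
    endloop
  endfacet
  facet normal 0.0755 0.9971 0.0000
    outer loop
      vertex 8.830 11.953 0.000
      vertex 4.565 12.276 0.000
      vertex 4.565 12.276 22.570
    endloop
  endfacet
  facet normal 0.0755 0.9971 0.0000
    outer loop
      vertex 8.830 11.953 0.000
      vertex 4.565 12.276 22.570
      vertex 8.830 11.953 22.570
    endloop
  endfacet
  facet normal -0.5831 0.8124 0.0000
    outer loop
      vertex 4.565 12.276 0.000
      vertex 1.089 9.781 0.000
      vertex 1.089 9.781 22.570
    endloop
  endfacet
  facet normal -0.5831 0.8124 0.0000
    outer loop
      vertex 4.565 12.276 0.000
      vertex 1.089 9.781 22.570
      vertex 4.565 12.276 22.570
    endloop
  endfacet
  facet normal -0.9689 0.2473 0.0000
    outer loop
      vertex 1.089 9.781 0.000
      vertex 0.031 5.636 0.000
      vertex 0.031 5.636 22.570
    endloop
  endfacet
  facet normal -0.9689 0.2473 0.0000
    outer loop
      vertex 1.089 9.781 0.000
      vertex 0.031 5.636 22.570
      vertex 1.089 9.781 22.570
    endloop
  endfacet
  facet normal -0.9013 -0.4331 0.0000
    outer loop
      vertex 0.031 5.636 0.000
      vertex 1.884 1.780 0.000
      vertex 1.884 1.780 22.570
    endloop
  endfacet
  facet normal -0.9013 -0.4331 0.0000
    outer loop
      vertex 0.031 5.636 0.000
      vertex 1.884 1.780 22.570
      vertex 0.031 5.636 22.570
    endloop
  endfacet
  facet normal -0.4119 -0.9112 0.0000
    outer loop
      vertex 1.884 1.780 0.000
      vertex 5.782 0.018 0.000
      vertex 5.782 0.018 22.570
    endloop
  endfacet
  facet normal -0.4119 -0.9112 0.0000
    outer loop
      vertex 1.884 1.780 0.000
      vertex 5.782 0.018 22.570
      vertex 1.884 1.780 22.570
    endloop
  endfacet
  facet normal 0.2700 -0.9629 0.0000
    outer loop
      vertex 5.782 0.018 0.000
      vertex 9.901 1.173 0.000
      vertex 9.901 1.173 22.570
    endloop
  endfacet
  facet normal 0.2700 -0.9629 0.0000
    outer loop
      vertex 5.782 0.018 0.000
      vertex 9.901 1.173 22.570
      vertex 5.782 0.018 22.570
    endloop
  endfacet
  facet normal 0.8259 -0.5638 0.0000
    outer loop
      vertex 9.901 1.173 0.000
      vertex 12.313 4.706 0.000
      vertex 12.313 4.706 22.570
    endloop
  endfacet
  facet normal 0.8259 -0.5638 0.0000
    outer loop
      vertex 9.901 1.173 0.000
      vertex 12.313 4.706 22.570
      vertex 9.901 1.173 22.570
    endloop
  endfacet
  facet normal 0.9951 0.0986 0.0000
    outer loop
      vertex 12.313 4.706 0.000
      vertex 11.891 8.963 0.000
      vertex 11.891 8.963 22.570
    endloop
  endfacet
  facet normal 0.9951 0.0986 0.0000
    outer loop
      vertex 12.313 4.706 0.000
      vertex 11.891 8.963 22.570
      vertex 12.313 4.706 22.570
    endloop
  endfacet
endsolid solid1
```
; perimeter-only toolpath
G21 ; units = mm
G90 ; absolute positioning
G28 ; home
; layer 1
G0 Z4.514
G0 X11.891 Y8.963
G1 X8.830 Y11.953
G1 X4.565 Y12.276
G1 X1.089 Y9.781
G1 X0.031 Y5.636
G1 X1.884 Y1.780
G1 X5.782 Y0.018
G1 X9.901 Y1.173
G1 X12.313 Y4.706
G1 X11.891 Y8.963
; layer 2
G0 Z9.028
G0 X11.891 Y8.963
G1 X8.830 Y11.953
G1 X4.565 Y12.276
G1 X1.089 Y9.781
G1 X0.031 Y5.636
G1 X1.884 Y1.780
G1 X5.782 Y0.018
G1 X9.901 Y1.173
G1 X12.313 Y4.706
G1 X11.891 Y8.963
; layer 3
G0 Z13.542
G0 X11.891 Y8.963
G1 X8.830 Y11.953
G1 X4.565 Y12.276
G1 X1.089 Y9.781
G1 X0.031 Y5.636
G1 X1.884 Y1.780
G1 X5.782 Y0.018
G1 X9.901 Y1.173
G1 X12.313 Y4.706
G1 X11.891 Y8.963
; layer 4
G0 Z18.056
G0 X11.891 Y8.963
G1 X8.830 Y11.953
G1 X4.565 Y12.276
G1 X1.089 Y9.781
G1 X0.031 Y5.636
G1 X1.884 Y1.780
G1 X5.782 Y0.018
G1 X9.901 Y1.173
G1 X12.313 Y4.706
G1 X11.891 Y8.963
; layer 5
G0 Z22.570
G0 X11.891 Y8.963
G1 X8.830 Y11.953
G1 X4.565 Y12.276
G1 X1.089 Y9.781
G1 X0.031 Y5.636
G1 X1.884 Y1.780
G1 X5.782 Y0.018
G1 X9.901 Y1.173
G1 X12.313 Y4.706
G1 X11.891 Y8.963
M2 ; end

The solid is a regular 9-sided prism (a cylinder approximated with 9 flat sides), circumscribed radius ≈ 6.25 mm, height ≈ 22.6 mm. Slicing at Δz = 4.514 mm — 5 equal slices spanning the solid's height, so layer i sits at z = i·h/5 — gives 5 non-empty perimeters. Each is a 9-segment closed polygon; G0 lifts to the layer z and rapids to the start vertex, then G1 traces the edges.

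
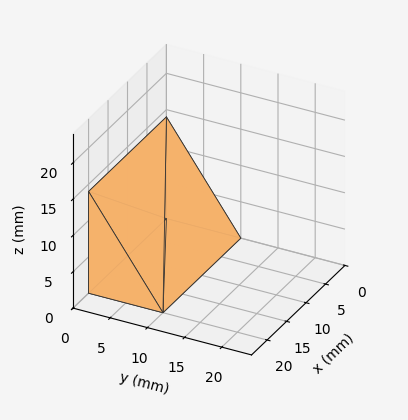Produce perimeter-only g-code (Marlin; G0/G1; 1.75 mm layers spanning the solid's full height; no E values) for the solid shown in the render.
Reading the render: the shape is a wedge (ramp): 20 × 10 mm base, rising to 14 mm along the y=0 edge and sloping linearly to z=0 at y=10 (dimensions read to the nearest mm from the axis ticks). For the g-code, the solid's height is divided into equal slices at the stated Δz and each level perimeter traced with G1 moves after a G0 lift.

; perimeter-only toolpath
G21 ; units = mm
G90 ; absolute positioning
G28 ; home
; layer 1
G0 Z1.75
G0 X0.00 Y0.00
G1 X20.00 Y0.00
G1 X20.00 Y8.75
G1 X0.00 Y8.75
G1 X0.00 Y0.00
; layer 2
G0 Z3.50
G0 X0.00 Y0.00
G1 X20.00 Y0.00
G1 X20.00 Y7.50
G1 X0.00 Y7.50
G1 X0.00 Y0.00
; layer 3
G0 Z5.25
G0 X0.00 Y0.00
G1 X20.00 Y0.00
G1 X20.00 Y6.25
G1 X0.00 Y6.25
G1 X0.00 Y0.00
; layer 4
G0 Z7.00
G0 X0.00 Y0.00
G1 X20.00 Y0.00
G1 X20.00 Y5.00
G1 X0.00 Y5.00
G1 X0.00 Y0.00
; layer 5
G0 Z8.75
G0 X0.00 Y0.00
G1 X20.00 Y0.00
G1 X20.00 Y3.75
G1 X0.00 Y3.75
G1 X0.00 Y0.00
; layer 6
G0 Z10.50
G0 X0.00 Y0.00
G1 X20.00 Y0.00
G1 X20.00 Y2.50
G1 X0.00 Y2.50
G1 X0.00 Y0.00
; layer 7
G0 Z12.25
G0 X0.00 Y0.00
G1 X20.00 Y0.00
G1 X20.00 Y1.25
G1 X0.00 Y1.25
G1 X0.00 Y0.00
M2 ; end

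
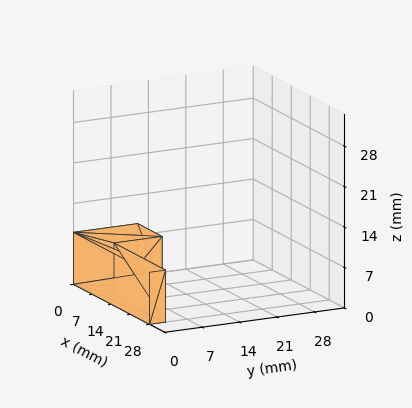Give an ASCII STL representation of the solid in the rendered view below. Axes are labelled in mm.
Reading the render: the shape is an L-shaped prism: outer 28 × 12 mm, arm thicknesses ≈ 3 mm (horizontal) and 9 mm (vertical), extruded 9 mm in z (dimensions read to the nearest mm from the axis ticks). For the STL, each face is triangulated and given an outward normal.

solid part
  facet normal 0.0000 0.0000 -1.0000
    outer loop
      vertex 28.0 3.0 0.0
      vertex 28.0 0.0 0.0
      vertex 0.0 0.0 0.0
    endloop
  endfacet
  facet normal 0.0000 0.0000 -1.0000
    outer loop
      vertex 9.0 3.0 0.0
      vertex 28.0 3.0 0.0
      vertex 0.0 0.0 0.0
    endloop
  endfacet
  facet normal 0.0000 0.0000 -1.0000
    outer loop
      vertex 9.0 12.0 0.0
      vertex 9.0 3.0 0.0
      vertex 0.0 0.0 0.0
    endloop
  endfacet
  facet normal 0.0000 0.0000 -1.0000
    outer loop
      vertex 0.0 12.0 0.0
      vertex 9.0 12.0 0.0
      vertex 0.0 0.0 0.0
    endloop
  endfacet
  facet normal 0.0000 0.0000 1.0000
    outer loop
      vertex 0.0 0.0 9.0
      vertex 28.0 0.0 9.0
      vertex 28.0 3.0 9.0
    endloop
  endfacet
  facet normal 0.0000 0.0000 1.0000
    outer loop
      vertex 0.0 0.0 9.0
      vertex 28.0 3.0 9.0
      vertex 9.0 3.0 9.0
    endloop
  endfacet
  facet normal 0.0000 0.0000 1.0000
    outer loop
      vertex 0.0 0.0 9.0
      vertex 9.0 3.0 9.0
      vertex 9.0 12.0 9.0
    endloop
  endfacet
  facet normal 0.0000 0.0000 1.0000
    outer loop
      vertex 0.0 0.0 9.0
      vertex 9.0 12.0 9.0
      vertex 0.0 12.0 9.0
    endloop
  endfacet
  facet normal 0.0000 -1.0000 0.0000
    outer loop
      vertex 0.0 0.0 0.0
      vertex 28.0 0.0 0.0
      vertex 28.0 0.0 9.0
    endloop
  endfacet
  facet normal 0.0000 -1.0000 0.0000
    outer loop
      vertex 0.0 0.0 0.0
      vertex 28.0 0.0 9.0
      vertex 0.0 0.0 9.0
    endloop
  endfacet
  facet normal 1.0000 0.0000 0.0000
    outer loop
      vertex 28.0 0.0 0.0
      vertex 28.0 3.0 0.0
      vertex 28.0 3.0 9.0
    endloop
  endfacet
  facet normal 1.0000 0.0000 0.0000
    outer loop
      vertex 28.0 0.0 0.0
      vertex 28.0 3.0 9.0
      vertex 28.0 0.0 9.0
    endloop
  endfacet
  facet normal 0.0000 1.0000 0.0000
    outer loop
      vertex 28.0 3.0 0.0
      vertex 9.0 3.0 0.0
      vertex 9.0 3.0 9.0
    endloop
  endfacet
  facet normal 0.0000 1.0000 0.0000
    outer loop
      vertex 28.0 3.0 0.0
      vertex 9.0 3.0 9.0
      vertex 28.0 3.0 9.0
    endloop
  endfacet
  facet normal 1.0000 0.0000 0.0000
    outer loop
      vertex 9.0 3.0 0.0
      vertex 9.0 12.0 0.0
      vertex 9.0 12.0 9.0
    endloop
  endfacet
  facet normal 1.0000 0.0000 0.0000
    outer loop
      vertex 9.0 3.0 0.0
      vertex 9.0 12.0 9.0
      vertex 9.0 3.0 9.0
    endloop
  endfacet
  facet normal 0.0000 1.0000 0.0000
    outer loop
      vertex 9.0 12.0 0.0
      vertex 0.0 12.0 0.0
      vertex 0.0 12.0 9.0
    endloop
  endfacet
  facet normal 0.0000 1.0000 0.0000
    outer loop
      vertex 9.0 12.0 0.0
      vertex 0.0 12.0 9.0
      vertex 9.0 12.0 9.0
    endloop
  endfacet
  facet normal -1.0000 0.0000 0.0000
    outer loop
      vertex 0.0 12.0 0.0
      vertex 0.0 0.0 0.0
      vertex 0.0 0.0 9.0
    endloop
  endfacet
  facet normal -1.0000 0.0000 0.0000
    outer loop
      vertex 0.0 12.0 0.0
      vertex 0.0 0.0 9.0
      vertex 0.0 12.0 9.0
    endloop
  endfacet
endsolid part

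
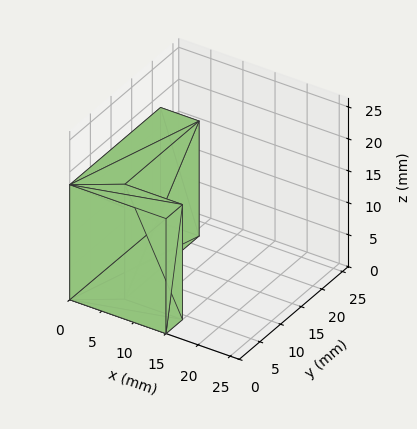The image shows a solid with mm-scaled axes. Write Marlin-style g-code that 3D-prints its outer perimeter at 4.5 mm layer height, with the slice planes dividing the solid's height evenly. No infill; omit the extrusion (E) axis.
Reading the render: the shape is an L-shaped prism: outer 15 × 22 mm, arm thicknesses ≈ 4 mm (horizontal) and 6 mm (vertical), extruded 18 mm in z (dimensions read to the nearest mm from the axis ticks). For the g-code, the solid's height is divided into equal slices at the stated Δz and each level perimeter traced with G1 moves after a G0 lift.

; perimeter-only toolpath
G21 ; units = mm
G90 ; absolute positioning
G28 ; home
; layer 1
G0 Z4.5
G0 X0.0 Y0.0
G1 X15.0 Y0.0
G1 X15.0 Y4.0
G1 X6.0 Y4.0
G1 X6.0 Y22.0
G1 X0.0 Y22.0
G1 X0.0 Y0.0
; layer 2
G0 Z9.0
G0 X0.0 Y0.0
G1 X15.0 Y0.0
G1 X15.0 Y4.0
G1 X6.0 Y4.0
G1 X6.0 Y22.0
G1 X0.0 Y22.0
G1 X0.0 Y0.0
; layer 3
G0 Z13.5
G0 X0.0 Y0.0
G1 X15.0 Y0.0
G1 X15.0 Y4.0
G1 X6.0 Y4.0
G1 X6.0 Y22.0
G1 X0.0 Y22.0
G1 X0.0 Y0.0
; layer 4
G0 Z18.0
G0 X0.0 Y0.0
G1 X15.0 Y0.0
G1 X15.0 Y4.0
G1 X6.0 Y4.0
G1 X6.0 Y22.0
G1 X0.0 Y22.0
G1 X0.0 Y0.0
M2 ; end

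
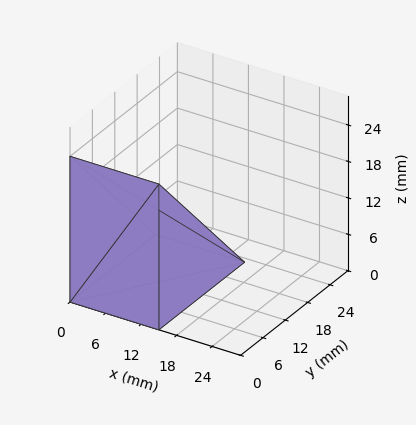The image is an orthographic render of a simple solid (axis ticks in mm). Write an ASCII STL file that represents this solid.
Reading the render: the shape is a wedge (ramp): 15 × 23 mm base, rising to 24 mm along the y=0 edge and sloping linearly to z=0 at y=23 (dimensions read to the nearest mm from the axis ticks). For the STL, each face is triangulated and given an outward normal.

solid part
  facet normal 0.0000 0.0000 -1.0000
    outer loop
      vertex 15.000 23.000 0.000
      vertex 15.000 0.000 0.000
      vertex 0.000 0.000 0.000
    endloop
  endfacet
  facet normal 0.0000 0.0000 -1.0000
    outer loop
      vertex 0.000 23.000 0.000
      vertex 15.000 23.000 0.000
      vertex 0.000 0.000 0.000
    endloop
  endfacet
  facet normal 0.0000 -1.0000 0.0000
    outer loop
      vertex 0.000 0.000 0.000
      vertex 15.000 0.000 0.000
      vertex 15.000 0.000 24.000
    endloop
  endfacet
  facet normal 0.0000 -1.0000 0.0000
    outer loop
      vertex 0.000 0.000 0.000
      vertex 15.000 0.000 24.000
      vertex 0.000 0.000 24.000
    endloop
  endfacet
  facet normal 0.0000 0.7220 0.6919
    outer loop
      vertex 0.000 0.000 24.000
      vertex 15.000 0.000 24.000
      vertex 15.000 23.000 0.000
    endloop
  endfacet
  facet normal 0.0000 0.7220 0.6919
    outer loop
      vertex 0.000 0.000 24.000
      vertex 15.000 23.000 0.000
      vertex 0.000 23.000 0.000
    endloop
  endfacet
  facet normal -1.0000 0.0000 0.0000
    outer loop
      vertex 0.000 0.000 24.000
      vertex 0.000 23.000 0.000
      vertex 0.000 0.000 0.000
    endloop
  endfacet
  facet normal 1.0000 0.0000 0.0000
    outer loop
      vertex 15.000 0.000 0.000
      vertex 15.000 23.000 0.000
      vertex 15.000 0.000 24.000
    endloop
  endfacet
endsolid part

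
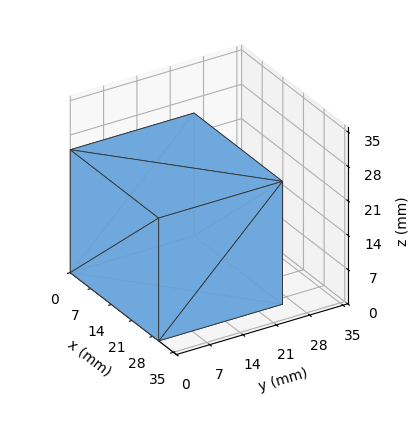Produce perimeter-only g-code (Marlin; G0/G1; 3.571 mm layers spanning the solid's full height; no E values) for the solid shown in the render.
Reading the render: the shape is a rectangular box, roughly 30 × 26 mm footprint and 25 mm tall (dimensions read to the nearest mm from the axis ticks). For the g-code, the solid's height is divided into equal slices at the stated Δz and each level perimeter traced with G1 moves after a G0 lift.

; perimeter-only toolpath
G21 ; units = mm
G90 ; absolute positioning
G28 ; home
; layer 1
G0 Z3.571
G0 X0.000 Y0.000
G1 X30.000 Y0.000
G1 X30.000 Y26.000
G1 X0.000 Y26.000
G1 X0.000 Y0.000
; layer 2
G0 Z7.143
G0 X0.000 Y0.000
G1 X30.000 Y0.000
G1 X30.000 Y26.000
G1 X0.000 Y26.000
G1 X0.000 Y0.000
; layer 3
G0 Z10.714
G0 X0.000 Y0.000
G1 X30.000 Y0.000
G1 X30.000 Y26.000
G1 X0.000 Y26.000
G1 X0.000 Y0.000
; layer 4
G0 Z14.286
G0 X0.000 Y0.000
G1 X30.000 Y0.000
G1 X30.000 Y26.000
G1 X0.000 Y26.000
G1 X0.000 Y0.000
; layer 5
G0 Z17.857
G0 X0.000 Y0.000
G1 X30.000 Y0.000
G1 X30.000 Y26.000
G1 X0.000 Y26.000
G1 X0.000 Y0.000
; layer 6
G0 Z21.429
G0 X0.000 Y0.000
G1 X30.000 Y0.000
G1 X30.000 Y26.000
G1 X0.000 Y26.000
G1 X0.000 Y0.000
; layer 7
G0 Z25.000
G0 X0.000 Y0.000
G1 X30.000 Y0.000
G1 X30.000 Y26.000
G1 X0.000 Y26.000
G1 X0.000 Y0.000
M2 ; end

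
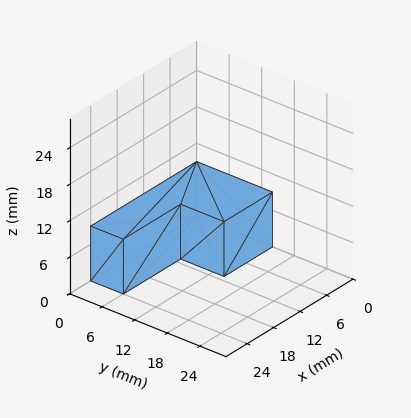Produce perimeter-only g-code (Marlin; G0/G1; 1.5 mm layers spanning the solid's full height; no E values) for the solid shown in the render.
Reading the render: the shape is an L-shaped prism: outer 24 × 14 mm, arm thicknesses ≈ 6 mm (horizontal) and 11 mm (vertical), extruded 9 mm in z (dimensions read to the nearest mm from the axis ticks). For the g-code, the solid's height is divided into equal slices at the stated Δz and each level perimeter traced with G1 moves after a G0 lift.

; perimeter-only toolpath
G21 ; units = mm
G90 ; absolute positioning
G28 ; home
; layer 1
G0 Z1.5
G0 X0.0 Y0.0
G1 X24.0 Y0.0
G1 X24.0 Y6.0
G1 X11.0 Y6.0
G1 X11.0 Y14.0
G1 X0.0 Y14.0
G1 X0.0 Y0.0
; layer 2
G0 Z3.0
G0 X0.0 Y0.0
G1 X24.0 Y0.0
G1 X24.0 Y6.0
G1 X11.0 Y6.0
G1 X11.0 Y14.0
G1 X0.0 Y14.0
G1 X0.0 Y0.0
; layer 3
G0 Z4.5
G0 X0.0 Y0.0
G1 X24.0 Y0.0
G1 X24.0 Y6.0
G1 X11.0 Y6.0
G1 X11.0 Y14.0
G1 X0.0 Y14.0
G1 X0.0 Y0.0
; layer 4
G0 Z6.0
G0 X0.0 Y0.0
G1 X24.0 Y0.0
G1 X24.0 Y6.0
G1 X11.0 Y6.0
G1 X11.0 Y14.0
G1 X0.0 Y14.0
G1 X0.0 Y0.0
; layer 5
G0 Z7.5
G0 X0.0 Y0.0
G1 X24.0 Y0.0
G1 X24.0 Y6.0
G1 X11.0 Y6.0
G1 X11.0 Y14.0
G1 X0.0 Y14.0
G1 X0.0 Y0.0
; layer 6
G0 Z9.0
G0 X0.0 Y0.0
G1 X24.0 Y0.0
G1 X24.0 Y6.0
G1 X11.0 Y6.0
G1 X11.0 Y14.0
G1 X0.0 Y14.0
G1 X0.0 Y0.0
M2 ; end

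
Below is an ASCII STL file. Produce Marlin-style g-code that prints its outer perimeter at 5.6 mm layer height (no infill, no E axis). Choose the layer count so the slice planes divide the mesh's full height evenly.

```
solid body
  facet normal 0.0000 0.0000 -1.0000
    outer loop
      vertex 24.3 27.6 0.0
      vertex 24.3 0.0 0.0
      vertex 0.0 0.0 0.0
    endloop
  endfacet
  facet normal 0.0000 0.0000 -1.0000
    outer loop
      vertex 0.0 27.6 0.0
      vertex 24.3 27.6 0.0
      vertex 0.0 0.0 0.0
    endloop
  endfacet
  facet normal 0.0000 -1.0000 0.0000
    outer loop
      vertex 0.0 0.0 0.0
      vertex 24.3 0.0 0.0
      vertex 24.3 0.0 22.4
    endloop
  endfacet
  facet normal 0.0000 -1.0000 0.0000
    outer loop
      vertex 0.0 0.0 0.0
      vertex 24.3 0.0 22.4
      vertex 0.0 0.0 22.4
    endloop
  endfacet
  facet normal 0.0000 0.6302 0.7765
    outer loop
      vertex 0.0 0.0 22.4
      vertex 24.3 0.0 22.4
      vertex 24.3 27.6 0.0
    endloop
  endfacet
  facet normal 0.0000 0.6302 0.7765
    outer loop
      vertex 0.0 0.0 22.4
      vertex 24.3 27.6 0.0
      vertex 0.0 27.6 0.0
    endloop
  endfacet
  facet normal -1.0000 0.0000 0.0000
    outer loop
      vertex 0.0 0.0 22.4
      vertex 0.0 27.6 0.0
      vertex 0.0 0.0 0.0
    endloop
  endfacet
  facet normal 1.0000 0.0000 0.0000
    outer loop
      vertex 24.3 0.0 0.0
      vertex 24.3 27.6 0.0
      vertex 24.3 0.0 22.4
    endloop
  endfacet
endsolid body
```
; perimeter-only toolpath
G21 ; units = mm
G90 ; absolute positioning
G28 ; home
; layer 1
G0 Z5.6
G0 X0.0 Y0.0
G1 X24.3 Y0.0
G1 X24.3 Y20.7
G1 X0.0 Y20.7
G1 X0.0 Y0.0
; layer 2
G0 Z11.2
G0 X0.0 Y0.0
G1 X24.3 Y0.0
G1 X24.3 Y13.8
G1 X0.0 Y13.8
G1 X0.0 Y0.0
; layer 3
G0 Z16.8
G0 X0.0 Y0.0
G1 X24.3 Y0.0
G1 X24.3 Y6.9
G1 X0.0 Y6.9
G1 X0.0 Y0.0
M2 ; end

The solid is a wedge (ramp): 24.3 × 27.6 mm base, rising to 22.4 mm along the y=0 edge and sloping linearly to z=0 at y=27.6. Slicing at Δz = 5.6 mm — 4 equal slices spanning the solid's height, so layer i sits at z = i·h/4 — gives 3 non-empty perimeters. Each is a 4-segment closed polygon; G0 lifts to the layer z and rapids to the start vertex, then G1 traces the edges. The cross-section shrinks linearly with z (the slice at the apex is degenerate and omitted).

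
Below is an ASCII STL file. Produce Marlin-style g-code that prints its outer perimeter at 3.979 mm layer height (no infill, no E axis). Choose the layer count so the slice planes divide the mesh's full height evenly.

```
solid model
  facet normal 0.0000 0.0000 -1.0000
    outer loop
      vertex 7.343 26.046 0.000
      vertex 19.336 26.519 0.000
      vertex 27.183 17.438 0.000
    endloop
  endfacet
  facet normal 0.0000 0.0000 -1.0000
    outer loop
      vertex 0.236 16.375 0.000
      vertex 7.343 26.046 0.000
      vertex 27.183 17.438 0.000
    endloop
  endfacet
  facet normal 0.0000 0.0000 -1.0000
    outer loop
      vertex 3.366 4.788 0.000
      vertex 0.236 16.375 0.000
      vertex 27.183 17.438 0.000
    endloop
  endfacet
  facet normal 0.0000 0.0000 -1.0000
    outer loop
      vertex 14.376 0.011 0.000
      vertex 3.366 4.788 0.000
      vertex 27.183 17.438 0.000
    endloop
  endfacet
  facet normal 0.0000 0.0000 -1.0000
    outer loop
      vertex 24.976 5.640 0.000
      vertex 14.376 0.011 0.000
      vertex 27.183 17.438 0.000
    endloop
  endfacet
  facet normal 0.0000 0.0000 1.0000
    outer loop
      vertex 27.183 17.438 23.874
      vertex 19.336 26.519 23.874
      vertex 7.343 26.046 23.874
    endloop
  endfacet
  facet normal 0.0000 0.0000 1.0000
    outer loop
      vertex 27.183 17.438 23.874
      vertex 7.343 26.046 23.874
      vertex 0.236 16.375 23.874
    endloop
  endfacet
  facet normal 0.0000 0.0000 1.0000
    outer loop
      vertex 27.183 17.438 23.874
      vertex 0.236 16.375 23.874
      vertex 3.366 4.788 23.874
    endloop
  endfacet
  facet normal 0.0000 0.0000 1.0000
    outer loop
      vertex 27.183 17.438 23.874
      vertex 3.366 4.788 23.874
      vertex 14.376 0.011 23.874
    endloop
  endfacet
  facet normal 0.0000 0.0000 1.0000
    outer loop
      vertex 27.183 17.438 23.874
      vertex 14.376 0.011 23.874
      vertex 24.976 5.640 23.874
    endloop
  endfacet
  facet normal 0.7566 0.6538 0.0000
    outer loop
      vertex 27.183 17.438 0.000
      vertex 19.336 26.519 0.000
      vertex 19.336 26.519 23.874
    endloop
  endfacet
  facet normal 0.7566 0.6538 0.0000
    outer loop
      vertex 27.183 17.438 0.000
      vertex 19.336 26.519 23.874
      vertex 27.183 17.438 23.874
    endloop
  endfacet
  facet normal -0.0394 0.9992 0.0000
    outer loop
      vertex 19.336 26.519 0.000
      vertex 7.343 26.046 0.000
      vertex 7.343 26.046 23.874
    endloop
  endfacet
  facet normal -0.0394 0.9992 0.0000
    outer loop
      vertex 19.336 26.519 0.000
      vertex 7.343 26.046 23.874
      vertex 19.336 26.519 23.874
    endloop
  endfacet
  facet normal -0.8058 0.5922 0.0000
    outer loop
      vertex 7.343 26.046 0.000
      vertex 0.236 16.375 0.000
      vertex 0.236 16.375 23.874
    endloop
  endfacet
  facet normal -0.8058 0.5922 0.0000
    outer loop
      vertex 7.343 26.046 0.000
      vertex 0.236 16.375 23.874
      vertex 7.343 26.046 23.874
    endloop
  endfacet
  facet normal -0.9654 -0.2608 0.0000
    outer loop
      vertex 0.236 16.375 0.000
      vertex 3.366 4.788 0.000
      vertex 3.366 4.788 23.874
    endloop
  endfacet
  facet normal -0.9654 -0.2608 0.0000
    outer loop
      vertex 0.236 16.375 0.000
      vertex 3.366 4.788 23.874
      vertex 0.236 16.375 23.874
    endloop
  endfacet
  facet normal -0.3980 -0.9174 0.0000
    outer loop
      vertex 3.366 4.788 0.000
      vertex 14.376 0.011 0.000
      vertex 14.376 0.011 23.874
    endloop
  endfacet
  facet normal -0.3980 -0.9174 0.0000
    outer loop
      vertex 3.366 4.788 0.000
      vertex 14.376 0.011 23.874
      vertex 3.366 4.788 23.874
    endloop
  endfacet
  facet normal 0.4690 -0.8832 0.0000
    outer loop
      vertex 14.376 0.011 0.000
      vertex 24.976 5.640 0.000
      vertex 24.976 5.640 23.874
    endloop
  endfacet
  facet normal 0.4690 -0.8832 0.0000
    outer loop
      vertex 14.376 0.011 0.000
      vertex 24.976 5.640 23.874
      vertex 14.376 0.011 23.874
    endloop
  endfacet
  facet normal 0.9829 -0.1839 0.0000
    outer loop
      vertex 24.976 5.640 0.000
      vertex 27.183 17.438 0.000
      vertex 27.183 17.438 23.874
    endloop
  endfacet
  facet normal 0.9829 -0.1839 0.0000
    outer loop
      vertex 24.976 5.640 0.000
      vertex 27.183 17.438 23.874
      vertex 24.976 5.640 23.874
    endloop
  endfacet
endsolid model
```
; perimeter-only toolpath
G21 ; units = mm
G90 ; absolute positioning
G28 ; home
; layer 1
G0 Z3.979
G0 X27.183 Y17.438
G1 X19.336 Y26.519
G1 X7.343 Y26.046
G1 X0.236 Y16.375
G1 X3.366 Y4.788
G1 X14.376 Y0.011
G1 X24.976 Y5.640
G1 X27.183 Y17.438
; layer 2
G0 Z7.958
G0 X27.183 Y17.438
G1 X19.336 Y26.519
G1 X7.343 Y26.046
G1 X0.236 Y16.375
G1 X3.366 Y4.788
G1 X14.376 Y0.011
G1 X24.976 Y5.640
G1 X27.183 Y17.438
; layer 3
G0 Z11.937
G0 X27.183 Y17.438
G1 X19.336 Y26.519
G1 X7.343 Y26.046
G1 X0.236 Y16.375
G1 X3.366 Y4.788
G1 X14.376 Y0.011
G1 X24.976 Y5.640
G1 X27.183 Y17.438
; layer 4
G0 Z15.916
G0 X27.183 Y17.438
G1 X19.336 Y26.519
G1 X7.343 Y26.046
G1 X0.236 Y16.375
G1 X3.366 Y4.788
G1 X14.376 Y0.011
G1 X24.976 Y5.640
G1 X27.183 Y17.438
; layer 5
G0 Z19.895
G0 X27.183 Y17.438
G1 X19.336 Y26.519
G1 X7.343 Y26.046
G1 X0.236 Y16.375
G1 X3.366 Y4.788
G1 X14.376 Y0.011
G1 X24.976 Y5.640
G1 X27.183 Y17.438
; layer 6
G0 Z23.874
G0 X27.183 Y17.438
G1 X19.336 Y26.519
G1 X7.343 Y26.046
G1 X0.236 Y16.375
G1 X3.366 Y4.788
G1 X14.376 Y0.011
G1 X24.976 Y5.640
G1 X27.183 Y17.438
M2 ; end

The solid is a regular 7-sided prism (a cylinder approximated with 7 flat sides), circumscribed radius ≈ 13.8 mm, height ≈ 23.9 mm. Slicing at Δz = 3.979 mm — 6 equal slices spanning the solid's height, so layer i sits at z = i·h/6 — gives 6 non-empty perimeters. Each is a 7-segment closed polygon; G0 lifts to the layer z and rapids to the start vertex, then G1 traces the edges.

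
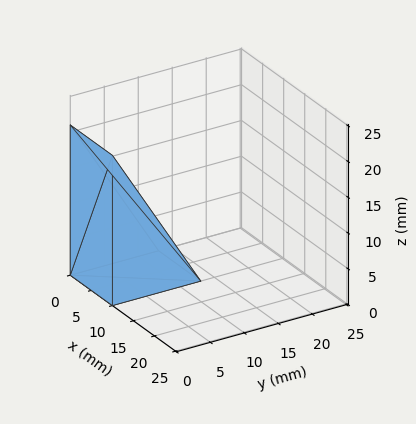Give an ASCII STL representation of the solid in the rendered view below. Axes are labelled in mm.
Reading the render: the shape is a wedge (ramp): 10 × 13 mm base, rising to 21 mm along the y=0 edge and sloping linearly to z=0 at y=13 (dimensions read to the nearest mm from the axis ticks). For the STL, each face is triangulated and given an outward normal.

solid part
  facet normal 0.0000 0.0000 -1.0000
    outer loop
      vertex 10.0 13.0 0.0
      vertex 10.0 0.0 0.0
      vertex 0.0 0.0 0.0
    endloop
  endfacet
  facet normal 0.0000 0.0000 -1.0000
    outer loop
      vertex 0.0 13.0 0.0
      vertex 10.0 13.0 0.0
      vertex 0.0 0.0 0.0
    endloop
  endfacet
  facet normal 0.0000 -1.0000 0.0000
    outer loop
      vertex 0.0 0.0 0.0
      vertex 10.0 0.0 0.0
      vertex 10.0 0.0 21.0
    endloop
  endfacet
  facet normal 0.0000 -1.0000 0.0000
    outer loop
      vertex 0.0 0.0 0.0
      vertex 10.0 0.0 21.0
      vertex 0.0 0.0 21.0
    endloop
  endfacet
  facet normal 0.0000 0.8503 0.5264
    outer loop
      vertex 0.0 0.0 21.0
      vertex 10.0 0.0 21.0
      vertex 10.0 13.0 0.0
    endloop
  endfacet
  facet normal 0.0000 0.8503 0.5264
    outer loop
      vertex 0.0 0.0 21.0
      vertex 10.0 13.0 0.0
      vertex 0.0 13.0 0.0
    endloop
  endfacet
  facet normal -1.0000 0.0000 0.0000
    outer loop
      vertex 0.0 0.0 21.0
      vertex 0.0 13.0 0.0
      vertex 0.0 0.0 0.0
    endloop
  endfacet
  facet normal 1.0000 0.0000 0.0000
    outer loop
      vertex 10.0 0.0 0.0
      vertex 10.0 13.0 0.0
      vertex 10.0 0.0 21.0
    endloop
  endfacet
endsolid part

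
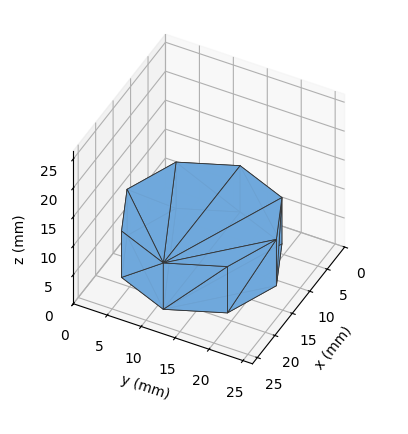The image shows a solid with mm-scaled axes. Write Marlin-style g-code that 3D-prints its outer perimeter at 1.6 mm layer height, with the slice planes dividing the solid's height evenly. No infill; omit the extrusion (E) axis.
Reading the render: the shape is a regular 8-sided prism (a cylinder approximated with 8 flat sides), circumscribed radius ≈ 11 mm, height ≈ 8 mm (dimensions read to the nearest mm from the axis ticks). For the g-code, the solid's height is divided into equal slices at the stated Δz and each level perimeter traced with G1 moves after a G0 lift.

; perimeter-only toolpath
G21 ; units = mm
G90 ; absolute positioning
G28 ; home
; layer 1
G0 Z1.6
G0 X22.0 Y11.0
G1 X18.8 Y18.8
G1 X11.0 Y22.0
G1 X3.2 Y18.8
G1 X0.0 Y11.0
G1 X3.2 Y3.2
G1 X11.0 Y0.0
G1 X18.8 Y3.2
G1 X22.0 Y11.0
; layer 2
G0 Z3.2
G0 X22.0 Y11.0
G1 X18.8 Y18.8
G1 X11.0 Y22.0
G1 X3.2 Y18.8
G1 X0.0 Y11.0
G1 X3.2 Y3.2
G1 X11.0 Y0.0
G1 X18.8 Y3.2
G1 X22.0 Y11.0
; layer 3
G0 Z4.8
G0 X22.0 Y11.0
G1 X18.8 Y18.8
G1 X11.0 Y22.0
G1 X3.2 Y18.8
G1 X0.0 Y11.0
G1 X3.2 Y3.2
G1 X11.0 Y0.0
G1 X18.8 Y3.2
G1 X22.0 Y11.0
; layer 4
G0 Z6.4
G0 X22.0 Y11.0
G1 X18.8 Y18.8
G1 X11.0 Y22.0
G1 X3.2 Y18.8
G1 X0.0 Y11.0
G1 X3.2 Y3.2
G1 X11.0 Y0.0
G1 X18.8 Y3.2
G1 X22.0 Y11.0
; layer 5
G0 Z8.0
G0 X22.0 Y11.0
G1 X18.8 Y18.8
G1 X11.0 Y22.0
G1 X3.2 Y18.8
G1 X0.0 Y11.0
G1 X3.2 Y3.2
G1 X11.0 Y0.0
G1 X18.8 Y3.2
G1 X22.0 Y11.0
M2 ; end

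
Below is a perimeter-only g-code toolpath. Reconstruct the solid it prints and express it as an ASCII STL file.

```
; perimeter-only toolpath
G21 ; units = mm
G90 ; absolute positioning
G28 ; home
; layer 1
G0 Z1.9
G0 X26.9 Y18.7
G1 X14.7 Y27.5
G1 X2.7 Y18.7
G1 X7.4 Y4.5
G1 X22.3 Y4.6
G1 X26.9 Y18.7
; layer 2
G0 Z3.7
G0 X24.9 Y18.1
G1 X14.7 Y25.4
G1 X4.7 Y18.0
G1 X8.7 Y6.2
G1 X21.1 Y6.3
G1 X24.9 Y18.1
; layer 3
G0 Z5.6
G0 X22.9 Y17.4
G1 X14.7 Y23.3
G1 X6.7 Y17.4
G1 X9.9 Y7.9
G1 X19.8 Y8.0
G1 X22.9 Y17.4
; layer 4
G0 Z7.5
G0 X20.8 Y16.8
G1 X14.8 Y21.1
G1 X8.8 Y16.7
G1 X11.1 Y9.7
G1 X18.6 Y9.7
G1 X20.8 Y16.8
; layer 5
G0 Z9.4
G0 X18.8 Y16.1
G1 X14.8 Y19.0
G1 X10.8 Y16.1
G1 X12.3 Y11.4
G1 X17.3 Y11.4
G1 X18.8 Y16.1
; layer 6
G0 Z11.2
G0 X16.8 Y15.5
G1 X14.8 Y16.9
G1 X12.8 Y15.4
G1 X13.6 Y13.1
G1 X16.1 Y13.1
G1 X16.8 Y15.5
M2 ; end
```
solid part
  facet normal 0.0000 0.0000 -1.0000
    outer loop
      vertex 0.7 19.3 0.0
      vertex 14.7 29.6 0.0
      vertex 28.9 19.4 0.0
    endloop
  endfacet
  facet normal 0.0000 0.0000 -1.0000
    outer loop
      vertex 6.2 2.8 0.0
      vertex 0.7 19.3 0.0
      vertex 28.9 19.4 0.0
    endloop
  endfacet
  facet normal 0.0000 0.0000 -1.0000
    outer loop
      vertex 23.6 2.9 0.0
      vertex 6.2 2.8 0.0
      vertex 28.9 19.4 0.0
    endloop
  endfacet
  facet normal 0.4308 0.5998 0.6743
    outer loop
      vertex 28.9 19.4 0.0
      vertex 14.7 29.6 0.0
      vertex 14.8 14.8 13.1
    endloop
  endfacet
  facet normal -0.4373 0.5944 0.6749
    outer loop
      vertex 14.7 29.6 0.0
      vertex 0.7 19.3 0.0
      vertex 14.8 14.8 13.1
    endloop
  endfacet
  facet normal -0.7008 -0.2336 0.6740
    outer loop
      vertex 0.7 19.3 0.0
      vertex 6.2 2.8 0.0
      vertex 14.8 14.8 13.1
    endloop
  endfacet
  facet normal 0.0042 -0.7388 0.6739
    outer loop
      vertex 6.2 2.8 0.0
      vertex 23.6 2.9 0.0
      vertex 14.8 14.8 13.1
    endloop
  endfacet
  facet normal 0.7016 -0.2254 0.6760
    outer loop
      vertex 23.6 2.9 0.0
      vertex 28.9 19.4 0.0
      vertex 14.8 14.8 13.1
    endloop
  endfacet
endsolid part

The G0 Z moves step by Δz≈1.9 mm. The G1 loops shrink linearly with z, so the solid tapers from its base footprint up to z≈13.1. Closing with a flat bottom cap and the tapered top and triangulating gives 8 facets — a regular 5-sided pyramid, base circumscribed radius ≈ 14.8 mm, apex at z ≈ 13.1 mm.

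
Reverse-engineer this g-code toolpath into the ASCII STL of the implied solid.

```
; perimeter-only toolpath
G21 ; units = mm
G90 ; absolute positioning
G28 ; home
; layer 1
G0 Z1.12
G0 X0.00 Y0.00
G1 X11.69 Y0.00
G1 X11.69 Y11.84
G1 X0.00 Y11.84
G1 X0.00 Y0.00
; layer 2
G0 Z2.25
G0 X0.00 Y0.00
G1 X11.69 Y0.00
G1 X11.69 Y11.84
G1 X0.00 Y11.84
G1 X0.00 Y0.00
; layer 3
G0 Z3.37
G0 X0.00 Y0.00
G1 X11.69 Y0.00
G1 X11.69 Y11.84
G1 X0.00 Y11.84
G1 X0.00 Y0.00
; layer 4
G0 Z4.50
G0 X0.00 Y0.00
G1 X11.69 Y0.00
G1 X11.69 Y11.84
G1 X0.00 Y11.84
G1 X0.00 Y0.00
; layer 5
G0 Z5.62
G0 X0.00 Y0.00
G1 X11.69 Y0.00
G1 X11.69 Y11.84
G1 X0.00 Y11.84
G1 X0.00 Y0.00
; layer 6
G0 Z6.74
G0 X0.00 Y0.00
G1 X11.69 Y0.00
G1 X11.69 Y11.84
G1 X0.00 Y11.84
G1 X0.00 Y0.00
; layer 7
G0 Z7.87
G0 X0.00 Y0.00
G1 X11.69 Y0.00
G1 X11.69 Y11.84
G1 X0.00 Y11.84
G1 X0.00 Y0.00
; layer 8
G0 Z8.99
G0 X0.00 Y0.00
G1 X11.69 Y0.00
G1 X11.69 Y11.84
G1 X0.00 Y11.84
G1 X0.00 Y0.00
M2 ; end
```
solid part
  facet normal 0.0000 0.0000 -1.0000
    outer loop
      vertex 11.69 11.84 0.00
      vertex 11.69 0.00 0.00
      vertex 0.00 0.00 0.00
    endloop
  endfacet
  facet normal 0.0000 0.0000 -1.0000
    outer loop
      vertex 0.00 11.84 0.00
      vertex 11.69 11.84 0.00
      vertex 0.00 0.00 0.00
    endloop
  endfacet
  facet normal 0.0000 0.0000 1.0000
    outer loop
      vertex 0.00 0.00 8.99
      vertex 11.69 0.00 8.99
      vertex 11.69 11.84 8.99
    endloop
  endfacet
  facet normal 0.0000 0.0000 1.0000
    outer loop
      vertex 0.00 0.00 8.99
      vertex 11.69 11.84 8.99
      vertex 0.00 11.84 8.99
    endloop
  endfacet
  facet normal 0.0000 -1.0000 0.0000
    outer loop
      vertex 0.00 0.00 0.00
      vertex 11.69 0.00 0.00
      vertex 11.69 0.00 8.99
    endloop
  endfacet
  facet normal 0.0000 -1.0000 0.0000
    outer loop
      vertex 0.00 0.00 0.00
      vertex 11.69 0.00 8.99
      vertex 0.00 0.00 8.99
    endloop
  endfacet
  facet normal 0.0000 1.0000 0.0000
    outer loop
      vertex 11.69 11.84 8.99
      vertex 11.69 11.84 0.00
      vertex 0.00 11.84 0.00
    endloop
  endfacet
  facet normal 0.0000 1.0000 0.0000
    outer loop
      vertex 0.00 11.84 8.99
      vertex 11.69 11.84 8.99
      vertex 0.00 11.84 0.00
    endloop
  endfacet
  facet normal -1.0000 0.0000 0.0000
    outer loop
      vertex 0.00 11.84 8.99
      vertex 0.00 11.84 0.00
      vertex 0.00 0.00 0.00
    endloop
  endfacet
  facet normal -1.0000 0.0000 0.0000
    outer loop
      vertex 0.00 0.00 8.99
      vertex 0.00 11.84 8.99
      vertex 0.00 0.00 0.00
    endloop
  endfacet
  facet normal 1.0000 0.0000 0.0000
    outer loop
      vertex 11.69 0.00 0.00
      vertex 11.69 11.84 0.00
      vertex 11.69 11.84 8.99
    endloop
  endfacet
  facet normal 1.0000 0.0000 0.0000
    outer loop
      vertex 11.69 0.00 0.00
      vertex 11.69 11.84 8.99
      vertex 11.69 0.00 8.99
    endloop
  endfacet
endsolid part

The G0 Z moves step by Δz≈1.12 mm. Every layer's G1 loop is the same polygon, so the solid is a straight extrusion of it from z=0 to z≈8.99. Closing with flat bottom and top caps and triangulating gives 12 facets — a rectangular box, roughly 11.7 × 11.8 mm footprint and 8.99 mm tall.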